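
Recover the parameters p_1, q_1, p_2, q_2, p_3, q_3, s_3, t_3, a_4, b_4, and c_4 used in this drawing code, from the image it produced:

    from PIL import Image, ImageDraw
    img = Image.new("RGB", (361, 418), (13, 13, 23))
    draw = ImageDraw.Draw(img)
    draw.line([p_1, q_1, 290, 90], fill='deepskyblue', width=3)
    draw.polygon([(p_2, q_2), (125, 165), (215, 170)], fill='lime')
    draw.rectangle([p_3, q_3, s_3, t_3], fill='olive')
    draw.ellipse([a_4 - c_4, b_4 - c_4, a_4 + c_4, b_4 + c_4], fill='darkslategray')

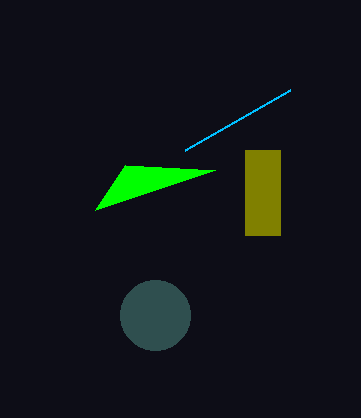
p_1 = 185; q_1 = 150; p_2 = 95; q_2 = 210; p_3 = 245; q_3 = 150; s_3 = 280; t_3 = 235; a_4 = 155; b_4 = 315; c_4 = 35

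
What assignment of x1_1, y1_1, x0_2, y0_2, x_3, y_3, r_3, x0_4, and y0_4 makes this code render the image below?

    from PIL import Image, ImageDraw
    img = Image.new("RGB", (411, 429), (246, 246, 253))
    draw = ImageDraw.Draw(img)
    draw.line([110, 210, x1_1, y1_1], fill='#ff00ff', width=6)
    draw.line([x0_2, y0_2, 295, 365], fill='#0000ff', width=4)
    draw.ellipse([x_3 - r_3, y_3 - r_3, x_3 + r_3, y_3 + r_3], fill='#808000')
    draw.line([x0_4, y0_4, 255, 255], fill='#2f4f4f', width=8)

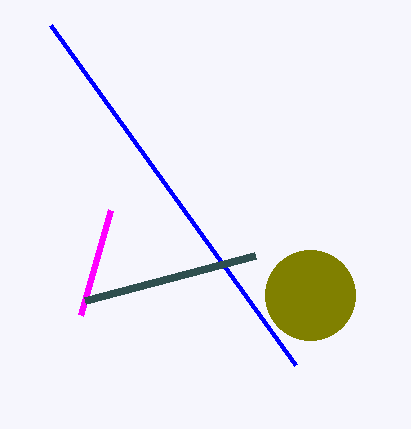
x1_1 = 80; y1_1 = 315; x0_2 = 50; y0_2 = 25; x_3 = 310; y_3 = 295; r_3 = 45; x0_4 = 85; y0_4 = 300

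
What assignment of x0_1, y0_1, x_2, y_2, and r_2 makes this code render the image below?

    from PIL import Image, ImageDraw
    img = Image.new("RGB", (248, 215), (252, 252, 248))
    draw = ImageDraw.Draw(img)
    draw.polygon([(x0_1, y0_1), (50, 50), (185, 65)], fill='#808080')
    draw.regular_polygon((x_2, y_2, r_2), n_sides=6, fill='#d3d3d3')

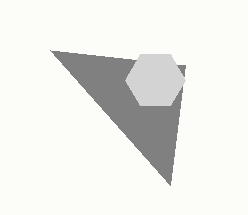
x0_1 = 170; y0_1 = 185; x_2 = 155; y_2 = 80; r_2 = 30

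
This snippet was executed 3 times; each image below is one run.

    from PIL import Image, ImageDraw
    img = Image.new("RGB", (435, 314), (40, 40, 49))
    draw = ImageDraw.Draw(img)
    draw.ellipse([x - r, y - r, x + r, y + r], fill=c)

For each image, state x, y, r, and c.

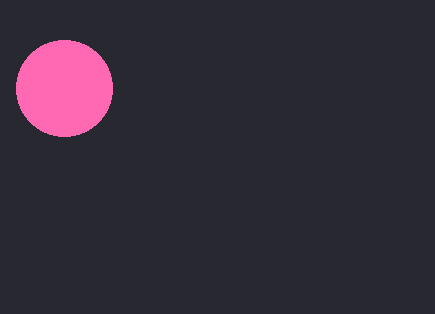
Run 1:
x = 64
y = 88
r = 48
c = 'hotpink'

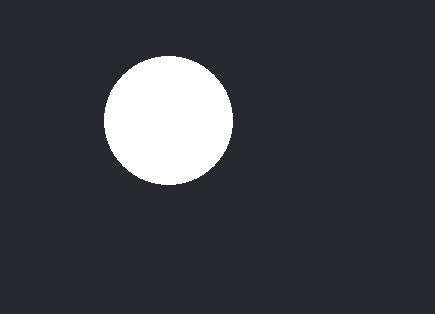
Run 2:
x = 168; y = 120; r = 64; c = 'white'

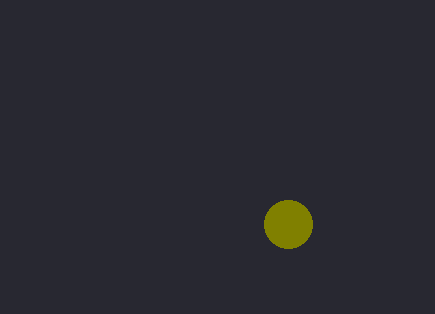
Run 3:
x = 288, y = 224, r = 24, c = 'olive'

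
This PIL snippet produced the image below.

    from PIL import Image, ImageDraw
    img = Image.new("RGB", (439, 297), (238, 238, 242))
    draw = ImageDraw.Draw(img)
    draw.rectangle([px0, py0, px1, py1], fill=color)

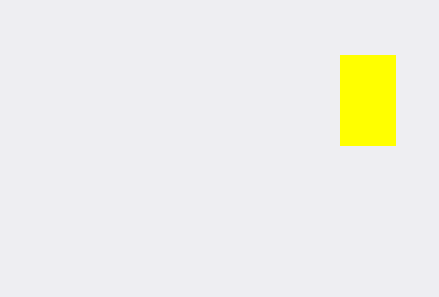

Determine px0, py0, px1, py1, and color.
px0 = 340
py0 = 55
px1 = 395
py1 = 145
color = 'yellow'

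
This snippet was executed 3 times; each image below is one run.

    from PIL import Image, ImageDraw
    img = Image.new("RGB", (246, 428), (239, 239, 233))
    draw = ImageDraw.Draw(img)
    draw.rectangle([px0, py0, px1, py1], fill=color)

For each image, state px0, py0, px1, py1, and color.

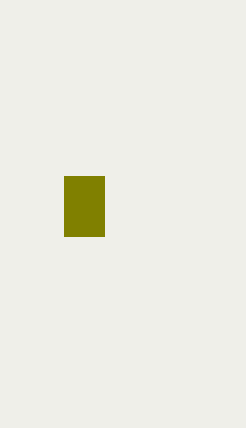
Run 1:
px0 = 64, py0 = 176, px1 = 104, py1 = 236, color = 'olive'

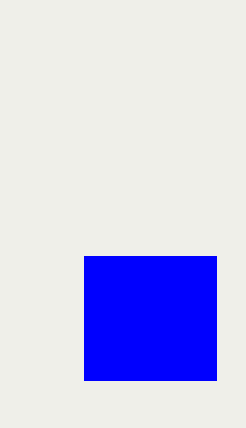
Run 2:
px0 = 84, py0 = 256, px1 = 216, py1 = 380, color = 'blue'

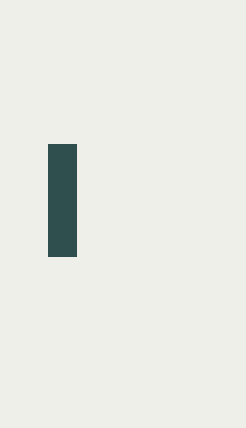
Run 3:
px0 = 48, py0 = 144, px1 = 76, py1 = 256, color = 'darkslategray'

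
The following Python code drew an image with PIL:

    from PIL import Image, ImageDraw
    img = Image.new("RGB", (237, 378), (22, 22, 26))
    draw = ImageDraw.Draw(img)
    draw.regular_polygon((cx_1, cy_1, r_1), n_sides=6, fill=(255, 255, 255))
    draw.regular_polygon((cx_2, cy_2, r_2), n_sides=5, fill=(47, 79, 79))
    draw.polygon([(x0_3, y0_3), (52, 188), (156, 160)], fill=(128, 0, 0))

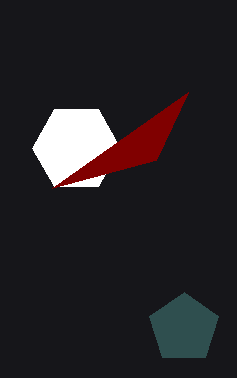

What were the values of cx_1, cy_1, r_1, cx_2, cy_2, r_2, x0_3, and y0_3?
cx_1 = 76, cy_1 = 148, r_1 = 44, cx_2 = 184, cy_2 = 328, r_2 = 36, x0_3 = 188, y0_3 = 92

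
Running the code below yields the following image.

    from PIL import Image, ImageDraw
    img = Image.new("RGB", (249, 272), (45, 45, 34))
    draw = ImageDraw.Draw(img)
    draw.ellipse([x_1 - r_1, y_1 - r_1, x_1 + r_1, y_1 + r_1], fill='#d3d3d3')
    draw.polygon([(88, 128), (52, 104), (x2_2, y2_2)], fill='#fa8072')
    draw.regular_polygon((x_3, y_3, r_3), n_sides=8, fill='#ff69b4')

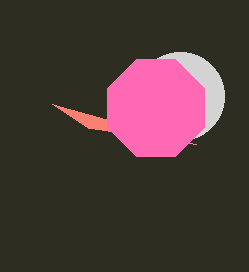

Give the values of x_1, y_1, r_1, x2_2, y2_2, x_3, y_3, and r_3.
x_1 = 180; y_1 = 96; r_1 = 44; x2_2 = 196; y2_2 = 144; x_3 = 156; y_3 = 108; r_3 = 52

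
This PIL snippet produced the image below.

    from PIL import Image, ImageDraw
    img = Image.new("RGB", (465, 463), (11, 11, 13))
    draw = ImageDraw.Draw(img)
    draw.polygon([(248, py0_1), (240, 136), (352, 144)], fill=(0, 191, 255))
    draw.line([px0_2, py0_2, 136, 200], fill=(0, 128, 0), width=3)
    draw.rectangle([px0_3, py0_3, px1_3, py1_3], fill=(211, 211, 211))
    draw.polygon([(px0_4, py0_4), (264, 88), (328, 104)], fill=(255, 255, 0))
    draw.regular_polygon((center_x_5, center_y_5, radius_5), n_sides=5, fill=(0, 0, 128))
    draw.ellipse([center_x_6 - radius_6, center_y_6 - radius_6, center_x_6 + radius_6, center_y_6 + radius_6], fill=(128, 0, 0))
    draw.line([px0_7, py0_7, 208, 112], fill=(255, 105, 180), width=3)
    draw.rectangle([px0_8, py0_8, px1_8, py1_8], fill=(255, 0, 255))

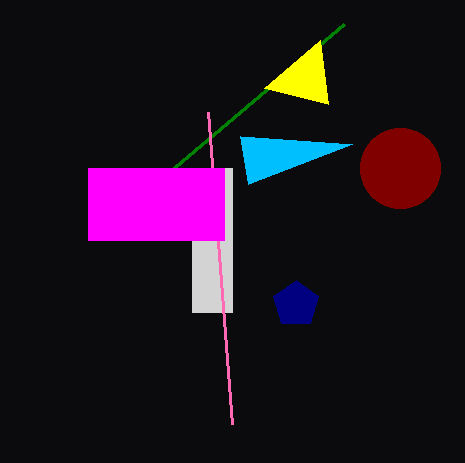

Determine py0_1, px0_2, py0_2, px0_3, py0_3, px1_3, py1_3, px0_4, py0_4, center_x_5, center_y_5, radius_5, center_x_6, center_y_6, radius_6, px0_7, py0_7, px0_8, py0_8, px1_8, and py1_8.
py0_1 = 184; px0_2 = 344; py0_2 = 24; px0_3 = 192; py0_3 = 168; px1_3 = 232; py1_3 = 312; px0_4 = 320; py0_4 = 40; center_x_5 = 296; center_y_5 = 304; radius_5 = 24; center_x_6 = 400; center_y_6 = 168; radius_6 = 40; px0_7 = 232; py0_7 = 424; px0_8 = 88; py0_8 = 168; px1_8 = 224; py1_8 = 240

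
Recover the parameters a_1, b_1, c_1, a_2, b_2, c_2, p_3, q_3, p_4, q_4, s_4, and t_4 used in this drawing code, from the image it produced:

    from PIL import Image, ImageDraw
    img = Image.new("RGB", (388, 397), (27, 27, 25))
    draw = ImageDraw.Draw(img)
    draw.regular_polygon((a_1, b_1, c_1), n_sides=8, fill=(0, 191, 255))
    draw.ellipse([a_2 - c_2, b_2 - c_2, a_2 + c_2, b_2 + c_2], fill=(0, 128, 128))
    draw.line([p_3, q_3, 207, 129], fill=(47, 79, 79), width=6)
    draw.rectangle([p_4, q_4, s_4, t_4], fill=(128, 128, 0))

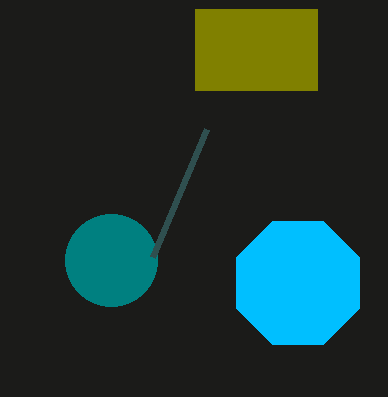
a_1 = 298; b_1 = 283; c_1 = 67; a_2 = 111; b_2 = 260; c_2 = 46; p_3 = 153; q_3 = 257; p_4 = 195; q_4 = 9; s_4 = 317; t_4 = 90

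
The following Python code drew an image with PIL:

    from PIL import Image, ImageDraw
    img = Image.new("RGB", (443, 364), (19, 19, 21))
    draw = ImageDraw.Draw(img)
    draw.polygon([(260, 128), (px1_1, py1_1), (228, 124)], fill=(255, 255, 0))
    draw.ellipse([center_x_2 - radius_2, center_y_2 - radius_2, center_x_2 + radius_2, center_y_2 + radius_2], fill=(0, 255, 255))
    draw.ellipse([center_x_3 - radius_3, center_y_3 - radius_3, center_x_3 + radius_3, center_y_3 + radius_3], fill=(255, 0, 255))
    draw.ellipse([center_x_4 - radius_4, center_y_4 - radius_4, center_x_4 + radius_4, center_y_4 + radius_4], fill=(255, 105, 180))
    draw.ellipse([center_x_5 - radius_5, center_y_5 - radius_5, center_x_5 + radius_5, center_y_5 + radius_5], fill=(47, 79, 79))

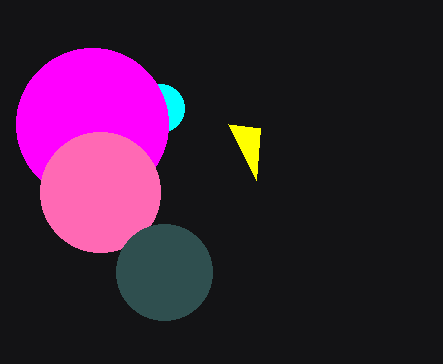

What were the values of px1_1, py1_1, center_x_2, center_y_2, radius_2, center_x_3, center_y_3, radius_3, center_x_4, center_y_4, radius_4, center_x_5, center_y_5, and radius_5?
px1_1 = 256; py1_1 = 180; center_x_2 = 160; center_y_2 = 108; radius_2 = 24; center_x_3 = 92; center_y_3 = 124; radius_3 = 76; center_x_4 = 100; center_y_4 = 192; radius_4 = 60; center_x_5 = 164; center_y_5 = 272; radius_5 = 48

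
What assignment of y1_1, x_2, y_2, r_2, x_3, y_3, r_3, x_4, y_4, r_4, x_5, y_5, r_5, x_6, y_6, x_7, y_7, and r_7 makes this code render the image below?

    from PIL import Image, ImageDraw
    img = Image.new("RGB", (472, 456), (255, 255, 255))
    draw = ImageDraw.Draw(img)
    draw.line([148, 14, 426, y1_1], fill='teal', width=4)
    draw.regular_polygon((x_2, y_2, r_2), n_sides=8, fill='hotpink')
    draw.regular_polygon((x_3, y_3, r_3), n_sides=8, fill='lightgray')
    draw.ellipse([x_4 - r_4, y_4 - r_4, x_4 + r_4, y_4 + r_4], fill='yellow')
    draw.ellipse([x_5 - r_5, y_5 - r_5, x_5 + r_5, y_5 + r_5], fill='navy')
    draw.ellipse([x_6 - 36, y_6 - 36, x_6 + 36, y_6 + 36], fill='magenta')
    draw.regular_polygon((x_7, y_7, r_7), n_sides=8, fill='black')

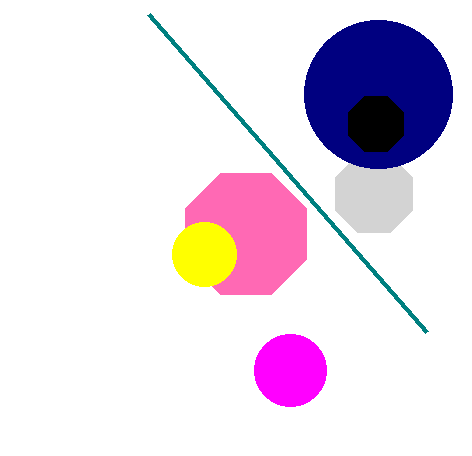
y1_1 = 332, x_2 = 246, y_2 = 234, r_2 = 66, x_3 = 374, y_3 = 194, r_3 = 42, x_4 = 204, y_4 = 254, r_4 = 32, x_5 = 378, y_5 = 94, r_5 = 74, x_6 = 290, y_6 = 370, x_7 = 376, y_7 = 124, r_7 = 30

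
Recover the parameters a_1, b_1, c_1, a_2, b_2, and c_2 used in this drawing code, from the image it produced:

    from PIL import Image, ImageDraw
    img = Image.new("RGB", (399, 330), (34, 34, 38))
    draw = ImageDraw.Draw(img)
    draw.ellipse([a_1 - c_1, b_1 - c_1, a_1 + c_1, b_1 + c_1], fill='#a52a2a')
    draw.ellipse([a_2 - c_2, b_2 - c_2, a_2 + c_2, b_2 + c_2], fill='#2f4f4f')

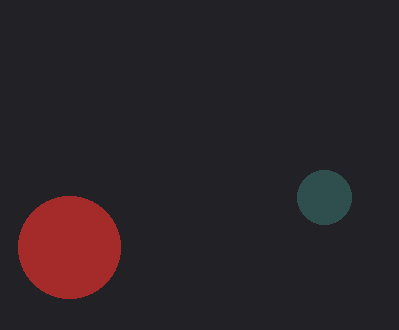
a_1 = 69
b_1 = 247
c_1 = 51
a_2 = 324
b_2 = 197
c_2 = 27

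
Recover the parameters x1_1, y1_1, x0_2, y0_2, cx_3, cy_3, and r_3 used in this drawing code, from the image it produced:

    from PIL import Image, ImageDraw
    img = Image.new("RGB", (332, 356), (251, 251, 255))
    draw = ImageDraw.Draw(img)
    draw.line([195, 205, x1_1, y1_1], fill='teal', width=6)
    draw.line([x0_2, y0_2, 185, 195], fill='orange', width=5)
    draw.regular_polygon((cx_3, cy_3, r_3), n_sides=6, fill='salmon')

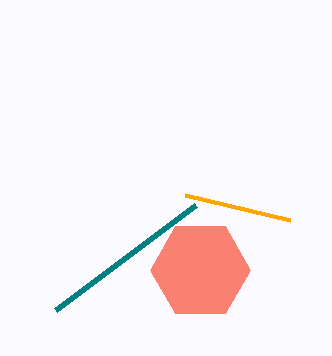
x1_1 = 55, y1_1 = 310, x0_2 = 290, y0_2 = 220, cx_3 = 200, cy_3 = 270, r_3 = 50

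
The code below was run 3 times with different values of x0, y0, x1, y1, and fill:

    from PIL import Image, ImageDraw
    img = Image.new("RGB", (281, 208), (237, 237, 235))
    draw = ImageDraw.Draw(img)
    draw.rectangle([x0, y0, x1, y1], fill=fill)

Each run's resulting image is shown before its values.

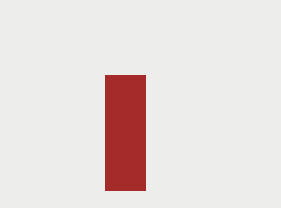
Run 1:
x0 = 105, y0 = 75, x1 = 145, y1 = 190, fill = 'brown'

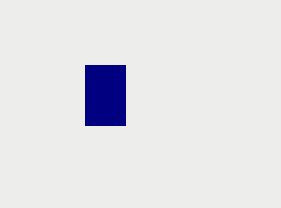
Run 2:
x0 = 85, y0 = 65, x1 = 125, y1 = 125, fill = 'navy'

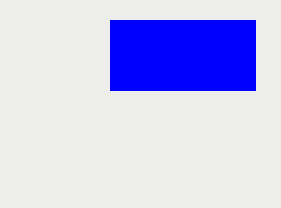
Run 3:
x0 = 110
y0 = 20
x1 = 255
y1 = 90
fill = 'blue'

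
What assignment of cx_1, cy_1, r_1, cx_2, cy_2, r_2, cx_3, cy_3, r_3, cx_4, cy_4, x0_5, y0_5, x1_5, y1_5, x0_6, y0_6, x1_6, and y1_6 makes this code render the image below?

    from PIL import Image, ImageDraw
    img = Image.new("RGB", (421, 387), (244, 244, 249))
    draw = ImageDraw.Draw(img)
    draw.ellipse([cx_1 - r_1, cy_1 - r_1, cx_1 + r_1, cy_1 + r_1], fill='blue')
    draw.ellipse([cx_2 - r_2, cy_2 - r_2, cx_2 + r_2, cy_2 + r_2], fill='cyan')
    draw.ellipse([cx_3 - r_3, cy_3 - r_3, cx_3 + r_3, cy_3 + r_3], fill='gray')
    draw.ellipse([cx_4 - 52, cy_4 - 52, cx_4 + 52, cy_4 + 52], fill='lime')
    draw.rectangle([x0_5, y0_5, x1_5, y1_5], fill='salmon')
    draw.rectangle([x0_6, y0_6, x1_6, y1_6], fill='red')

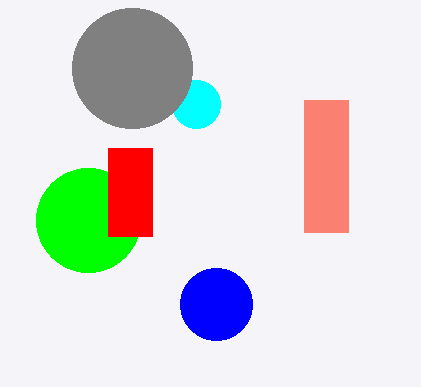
cx_1 = 216
cy_1 = 304
r_1 = 36
cx_2 = 196
cy_2 = 104
r_2 = 24
cx_3 = 132
cy_3 = 68
r_3 = 60
cx_4 = 88
cy_4 = 220
x0_5 = 304
y0_5 = 100
x1_5 = 348
y1_5 = 232
x0_6 = 108
y0_6 = 148
x1_6 = 152
y1_6 = 236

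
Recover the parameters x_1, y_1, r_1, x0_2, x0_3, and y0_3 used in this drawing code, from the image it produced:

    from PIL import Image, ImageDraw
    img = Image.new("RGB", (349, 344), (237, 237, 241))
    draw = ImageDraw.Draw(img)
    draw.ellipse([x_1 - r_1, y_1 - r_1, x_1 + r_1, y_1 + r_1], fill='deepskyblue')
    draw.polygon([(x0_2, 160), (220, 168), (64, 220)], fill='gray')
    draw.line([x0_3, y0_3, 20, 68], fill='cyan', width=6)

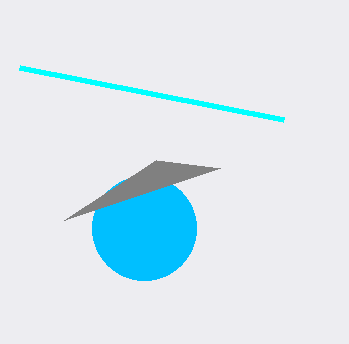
x_1 = 144; y_1 = 228; r_1 = 52; x0_2 = 156; x0_3 = 284; y0_3 = 120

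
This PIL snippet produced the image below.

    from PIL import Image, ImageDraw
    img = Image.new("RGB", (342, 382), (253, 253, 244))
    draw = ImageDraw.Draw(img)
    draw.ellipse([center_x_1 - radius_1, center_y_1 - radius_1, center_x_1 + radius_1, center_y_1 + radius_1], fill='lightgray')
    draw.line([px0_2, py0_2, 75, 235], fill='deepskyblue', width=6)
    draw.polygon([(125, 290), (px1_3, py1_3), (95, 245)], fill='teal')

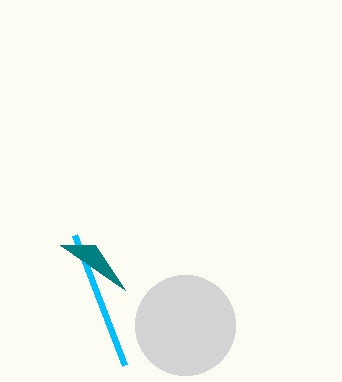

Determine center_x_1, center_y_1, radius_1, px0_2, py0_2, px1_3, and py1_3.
center_x_1 = 185; center_y_1 = 325; radius_1 = 50; px0_2 = 125; py0_2 = 365; px1_3 = 60; py1_3 = 245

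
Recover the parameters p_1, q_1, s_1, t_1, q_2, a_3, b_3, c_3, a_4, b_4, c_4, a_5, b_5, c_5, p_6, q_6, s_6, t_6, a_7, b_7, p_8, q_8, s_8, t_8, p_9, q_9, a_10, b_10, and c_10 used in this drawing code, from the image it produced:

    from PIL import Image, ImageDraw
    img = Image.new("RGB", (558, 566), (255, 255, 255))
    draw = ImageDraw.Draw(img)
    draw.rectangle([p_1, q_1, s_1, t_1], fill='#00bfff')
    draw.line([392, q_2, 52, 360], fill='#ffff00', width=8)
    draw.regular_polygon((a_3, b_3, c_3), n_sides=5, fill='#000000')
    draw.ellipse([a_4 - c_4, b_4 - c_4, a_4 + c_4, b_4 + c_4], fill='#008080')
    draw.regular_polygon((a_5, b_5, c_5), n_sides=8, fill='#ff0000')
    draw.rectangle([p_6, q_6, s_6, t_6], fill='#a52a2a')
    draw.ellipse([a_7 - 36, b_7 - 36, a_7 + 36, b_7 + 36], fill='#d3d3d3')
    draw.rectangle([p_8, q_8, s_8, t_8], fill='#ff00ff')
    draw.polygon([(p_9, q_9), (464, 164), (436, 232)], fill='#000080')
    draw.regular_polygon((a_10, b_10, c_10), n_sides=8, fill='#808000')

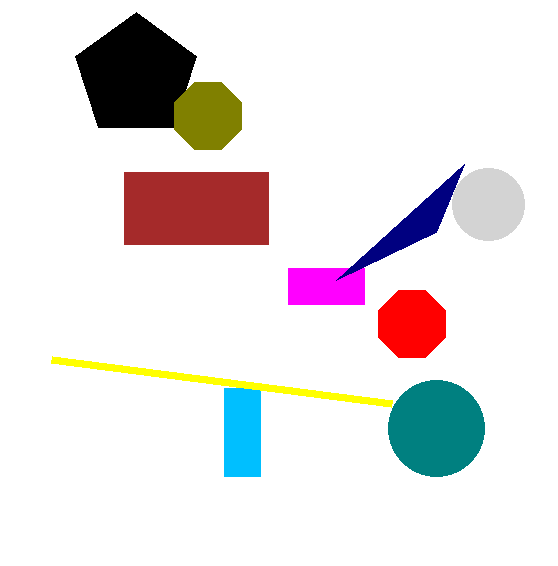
p_1 = 224; q_1 = 388; s_1 = 260; t_1 = 476; q_2 = 404; a_3 = 136; b_3 = 76; c_3 = 64; a_4 = 436; b_4 = 428; c_4 = 48; a_5 = 412; b_5 = 324; c_5 = 36; p_6 = 124; q_6 = 172; s_6 = 268; t_6 = 244; a_7 = 488; b_7 = 204; p_8 = 288; q_8 = 268; s_8 = 364; t_8 = 304; p_9 = 336; q_9 = 280; a_10 = 208; b_10 = 116; c_10 = 36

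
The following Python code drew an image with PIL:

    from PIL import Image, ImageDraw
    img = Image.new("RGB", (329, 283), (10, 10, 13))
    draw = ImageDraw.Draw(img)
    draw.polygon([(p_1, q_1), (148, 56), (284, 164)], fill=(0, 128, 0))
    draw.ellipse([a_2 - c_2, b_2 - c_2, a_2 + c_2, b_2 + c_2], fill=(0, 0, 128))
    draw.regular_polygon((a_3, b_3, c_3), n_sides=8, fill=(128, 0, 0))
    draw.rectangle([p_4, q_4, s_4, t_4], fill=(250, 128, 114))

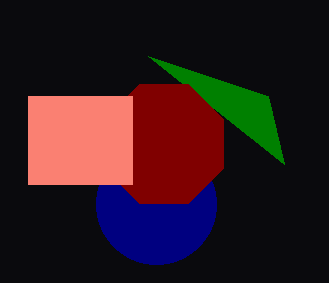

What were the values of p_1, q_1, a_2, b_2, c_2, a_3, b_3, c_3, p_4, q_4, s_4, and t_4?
p_1 = 268
q_1 = 96
a_2 = 156
b_2 = 204
c_2 = 60
a_3 = 164
b_3 = 144
c_3 = 64
p_4 = 28
q_4 = 96
s_4 = 132
t_4 = 184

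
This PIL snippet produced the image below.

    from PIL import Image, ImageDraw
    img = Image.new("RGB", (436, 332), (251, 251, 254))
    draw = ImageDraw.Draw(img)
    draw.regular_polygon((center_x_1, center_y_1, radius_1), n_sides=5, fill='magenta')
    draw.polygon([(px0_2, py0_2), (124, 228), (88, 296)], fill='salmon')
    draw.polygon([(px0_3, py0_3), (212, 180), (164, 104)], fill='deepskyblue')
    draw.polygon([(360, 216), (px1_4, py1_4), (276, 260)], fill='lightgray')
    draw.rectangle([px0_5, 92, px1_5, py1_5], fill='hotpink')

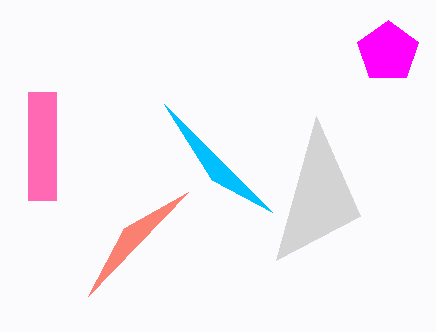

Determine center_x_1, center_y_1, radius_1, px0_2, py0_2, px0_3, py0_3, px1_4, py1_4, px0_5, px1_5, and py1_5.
center_x_1 = 388, center_y_1 = 52, radius_1 = 32, px0_2 = 188, py0_2 = 192, px0_3 = 272, py0_3 = 212, px1_4 = 316, py1_4 = 116, px0_5 = 28, px1_5 = 56, py1_5 = 200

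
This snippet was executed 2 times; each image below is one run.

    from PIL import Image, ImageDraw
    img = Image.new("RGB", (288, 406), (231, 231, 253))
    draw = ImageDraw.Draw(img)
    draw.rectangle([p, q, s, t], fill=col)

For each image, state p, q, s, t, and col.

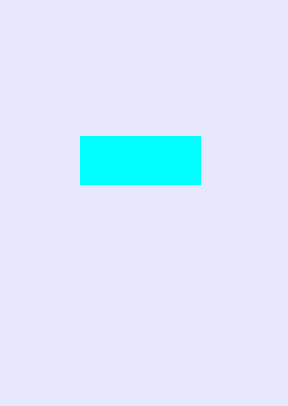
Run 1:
p = 80, q = 136, s = 200, t = 184, col = 'cyan'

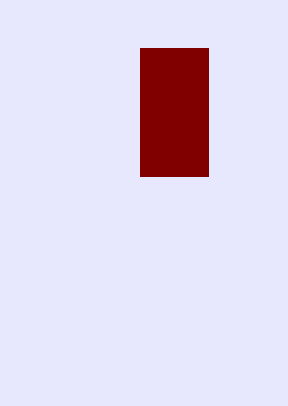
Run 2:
p = 140, q = 48, s = 208, t = 176, col = 'maroon'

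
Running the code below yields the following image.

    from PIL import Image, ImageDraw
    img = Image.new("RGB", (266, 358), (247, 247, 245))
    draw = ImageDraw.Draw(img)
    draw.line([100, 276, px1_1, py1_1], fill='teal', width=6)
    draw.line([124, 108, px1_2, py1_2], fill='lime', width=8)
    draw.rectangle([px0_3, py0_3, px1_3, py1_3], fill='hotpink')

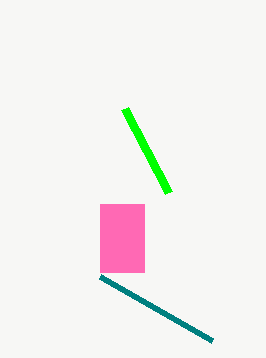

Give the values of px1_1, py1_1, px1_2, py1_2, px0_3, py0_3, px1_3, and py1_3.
px1_1 = 212, py1_1 = 340, px1_2 = 168, py1_2 = 192, px0_3 = 100, py0_3 = 204, px1_3 = 144, py1_3 = 272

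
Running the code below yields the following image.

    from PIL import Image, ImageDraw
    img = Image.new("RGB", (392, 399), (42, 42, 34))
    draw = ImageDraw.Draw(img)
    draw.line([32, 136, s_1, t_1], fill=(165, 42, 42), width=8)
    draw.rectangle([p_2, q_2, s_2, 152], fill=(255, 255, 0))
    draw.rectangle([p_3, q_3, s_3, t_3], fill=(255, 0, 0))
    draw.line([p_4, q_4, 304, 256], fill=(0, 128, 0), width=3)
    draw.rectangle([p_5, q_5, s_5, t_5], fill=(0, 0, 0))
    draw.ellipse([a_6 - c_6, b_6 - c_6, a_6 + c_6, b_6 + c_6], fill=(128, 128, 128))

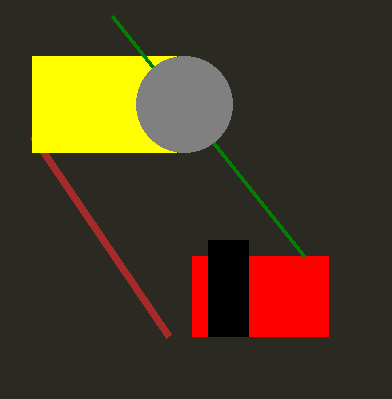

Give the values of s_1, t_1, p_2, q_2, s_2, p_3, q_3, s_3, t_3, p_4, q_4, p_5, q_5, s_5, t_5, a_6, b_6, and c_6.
s_1 = 168
t_1 = 336
p_2 = 32
q_2 = 56
s_2 = 176
p_3 = 192
q_3 = 256
s_3 = 328
t_3 = 336
p_4 = 112
q_4 = 16
p_5 = 208
q_5 = 240
s_5 = 248
t_5 = 336
a_6 = 184
b_6 = 104
c_6 = 48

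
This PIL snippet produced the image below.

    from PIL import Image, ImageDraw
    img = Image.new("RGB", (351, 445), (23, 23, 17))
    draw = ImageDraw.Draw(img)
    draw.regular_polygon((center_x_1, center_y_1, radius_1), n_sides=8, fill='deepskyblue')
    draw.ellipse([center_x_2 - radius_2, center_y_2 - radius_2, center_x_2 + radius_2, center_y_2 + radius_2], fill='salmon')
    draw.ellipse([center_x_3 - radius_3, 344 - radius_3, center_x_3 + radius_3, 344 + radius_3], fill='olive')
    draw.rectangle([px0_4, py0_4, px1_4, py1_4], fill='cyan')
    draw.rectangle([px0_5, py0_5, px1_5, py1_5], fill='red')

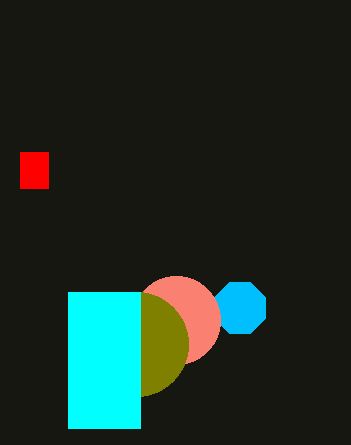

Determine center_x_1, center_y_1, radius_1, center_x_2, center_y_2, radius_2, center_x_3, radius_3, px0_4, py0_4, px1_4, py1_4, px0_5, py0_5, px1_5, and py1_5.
center_x_1 = 240, center_y_1 = 308, radius_1 = 28, center_x_2 = 176, center_y_2 = 320, radius_2 = 44, center_x_3 = 136, radius_3 = 52, px0_4 = 68, py0_4 = 292, px1_4 = 140, py1_4 = 428, px0_5 = 20, py0_5 = 152, px1_5 = 48, py1_5 = 188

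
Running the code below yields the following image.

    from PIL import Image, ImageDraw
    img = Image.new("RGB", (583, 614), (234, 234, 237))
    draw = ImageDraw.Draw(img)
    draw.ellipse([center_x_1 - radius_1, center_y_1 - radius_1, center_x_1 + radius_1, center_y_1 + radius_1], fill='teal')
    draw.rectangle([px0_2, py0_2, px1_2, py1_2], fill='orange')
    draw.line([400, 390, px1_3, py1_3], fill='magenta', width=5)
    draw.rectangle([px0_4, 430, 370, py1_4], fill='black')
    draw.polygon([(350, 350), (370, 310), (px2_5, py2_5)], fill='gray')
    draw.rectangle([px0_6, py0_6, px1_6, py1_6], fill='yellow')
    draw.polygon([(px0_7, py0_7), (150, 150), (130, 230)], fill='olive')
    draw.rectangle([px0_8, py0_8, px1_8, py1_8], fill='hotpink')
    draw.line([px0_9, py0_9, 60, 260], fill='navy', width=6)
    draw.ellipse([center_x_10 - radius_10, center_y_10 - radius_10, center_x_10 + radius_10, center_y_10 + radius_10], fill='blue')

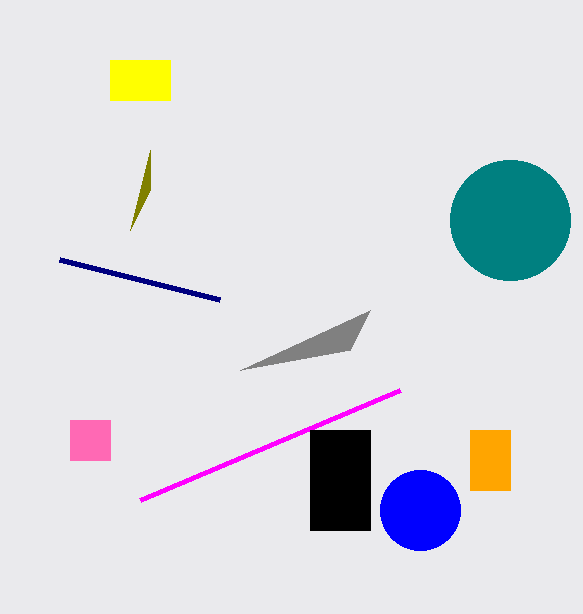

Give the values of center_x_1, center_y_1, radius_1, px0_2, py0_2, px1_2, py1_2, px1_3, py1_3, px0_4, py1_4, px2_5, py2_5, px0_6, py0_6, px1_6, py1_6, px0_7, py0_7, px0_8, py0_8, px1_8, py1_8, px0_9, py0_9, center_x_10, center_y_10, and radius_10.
center_x_1 = 510
center_y_1 = 220
radius_1 = 60
px0_2 = 470
py0_2 = 430
px1_2 = 510
py1_2 = 490
px1_3 = 140
py1_3 = 500
px0_4 = 310
py1_4 = 530
px2_5 = 240
py2_5 = 370
px0_6 = 110
py0_6 = 60
px1_6 = 170
py1_6 = 100
px0_7 = 150
py0_7 = 190
px0_8 = 70
py0_8 = 420
px1_8 = 110
py1_8 = 460
px0_9 = 220
py0_9 = 300
center_x_10 = 420
center_y_10 = 510
radius_10 = 40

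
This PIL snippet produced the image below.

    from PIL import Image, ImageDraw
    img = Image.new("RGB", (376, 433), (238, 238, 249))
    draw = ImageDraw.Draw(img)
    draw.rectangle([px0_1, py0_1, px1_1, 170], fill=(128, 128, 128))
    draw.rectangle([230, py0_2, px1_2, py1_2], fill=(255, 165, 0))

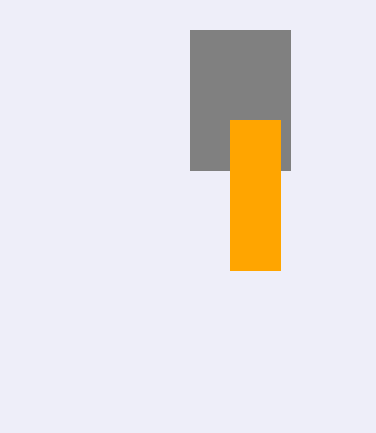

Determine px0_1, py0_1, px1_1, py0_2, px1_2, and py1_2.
px0_1 = 190, py0_1 = 30, px1_1 = 290, py0_2 = 120, px1_2 = 280, py1_2 = 270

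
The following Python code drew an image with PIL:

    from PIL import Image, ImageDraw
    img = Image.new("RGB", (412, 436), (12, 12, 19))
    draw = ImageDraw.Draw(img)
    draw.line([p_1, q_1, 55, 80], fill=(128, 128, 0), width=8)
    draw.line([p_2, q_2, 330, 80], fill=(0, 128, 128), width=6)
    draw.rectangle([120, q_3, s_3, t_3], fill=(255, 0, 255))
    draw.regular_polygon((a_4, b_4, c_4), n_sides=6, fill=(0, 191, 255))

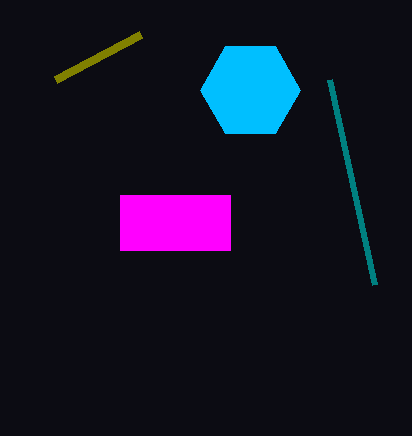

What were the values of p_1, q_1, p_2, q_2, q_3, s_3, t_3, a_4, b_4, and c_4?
p_1 = 140; q_1 = 35; p_2 = 375; q_2 = 285; q_3 = 195; s_3 = 230; t_3 = 250; a_4 = 250; b_4 = 90; c_4 = 50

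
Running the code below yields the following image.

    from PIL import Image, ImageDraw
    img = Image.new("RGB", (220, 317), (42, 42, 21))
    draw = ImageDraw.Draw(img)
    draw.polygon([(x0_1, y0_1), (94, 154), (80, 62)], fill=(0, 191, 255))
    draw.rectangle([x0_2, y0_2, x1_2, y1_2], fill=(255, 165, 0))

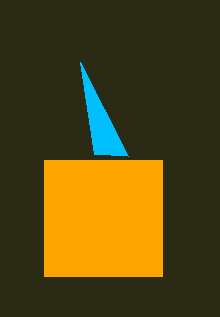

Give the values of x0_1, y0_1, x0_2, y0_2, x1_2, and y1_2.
x0_1 = 128, y0_1 = 156, x0_2 = 44, y0_2 = 160, x1_2 = 162, y1_2 = 276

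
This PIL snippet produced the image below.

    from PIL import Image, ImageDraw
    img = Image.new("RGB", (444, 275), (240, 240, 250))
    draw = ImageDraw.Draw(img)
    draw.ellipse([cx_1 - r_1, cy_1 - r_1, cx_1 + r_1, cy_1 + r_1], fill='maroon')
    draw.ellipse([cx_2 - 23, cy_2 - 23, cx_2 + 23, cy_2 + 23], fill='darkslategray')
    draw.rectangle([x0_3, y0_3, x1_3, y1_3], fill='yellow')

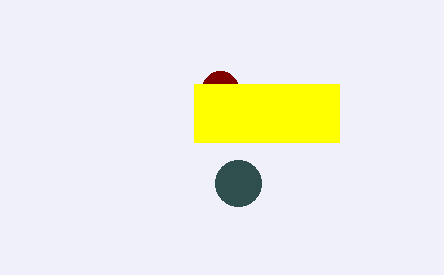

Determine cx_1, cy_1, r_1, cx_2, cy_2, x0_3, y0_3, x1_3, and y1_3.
cx_1 = 220, cy_1 = 89, r_1 = 18, cx_2 = 238, cy_2 = 183, x0_3 = 194, y0_3 = 84, x1_3 = 339, y1_3 = 142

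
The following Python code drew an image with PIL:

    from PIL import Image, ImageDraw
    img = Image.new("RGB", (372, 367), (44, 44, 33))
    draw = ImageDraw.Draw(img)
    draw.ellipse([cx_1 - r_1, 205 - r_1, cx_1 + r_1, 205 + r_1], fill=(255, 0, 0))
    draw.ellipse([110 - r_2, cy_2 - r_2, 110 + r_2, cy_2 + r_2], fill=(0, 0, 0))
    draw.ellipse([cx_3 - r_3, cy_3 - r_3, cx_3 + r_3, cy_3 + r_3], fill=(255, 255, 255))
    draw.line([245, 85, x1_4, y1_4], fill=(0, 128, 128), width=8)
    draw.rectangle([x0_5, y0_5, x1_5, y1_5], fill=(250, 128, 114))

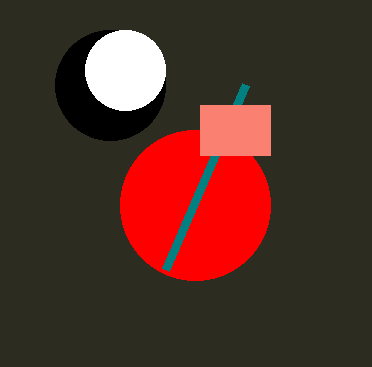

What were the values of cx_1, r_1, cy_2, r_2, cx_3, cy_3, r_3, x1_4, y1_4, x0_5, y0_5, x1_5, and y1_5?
cx_1 = 195; r_1 = 75; cy_2 = 85; r_2 = 55; cx_3 = 125; cy_3 = 70; r_3 = 40; x1_4 = 165; y1_4 = 270; x0_5 = 200; y0_5 = 105; x1_5 = 270; y1_5 = 155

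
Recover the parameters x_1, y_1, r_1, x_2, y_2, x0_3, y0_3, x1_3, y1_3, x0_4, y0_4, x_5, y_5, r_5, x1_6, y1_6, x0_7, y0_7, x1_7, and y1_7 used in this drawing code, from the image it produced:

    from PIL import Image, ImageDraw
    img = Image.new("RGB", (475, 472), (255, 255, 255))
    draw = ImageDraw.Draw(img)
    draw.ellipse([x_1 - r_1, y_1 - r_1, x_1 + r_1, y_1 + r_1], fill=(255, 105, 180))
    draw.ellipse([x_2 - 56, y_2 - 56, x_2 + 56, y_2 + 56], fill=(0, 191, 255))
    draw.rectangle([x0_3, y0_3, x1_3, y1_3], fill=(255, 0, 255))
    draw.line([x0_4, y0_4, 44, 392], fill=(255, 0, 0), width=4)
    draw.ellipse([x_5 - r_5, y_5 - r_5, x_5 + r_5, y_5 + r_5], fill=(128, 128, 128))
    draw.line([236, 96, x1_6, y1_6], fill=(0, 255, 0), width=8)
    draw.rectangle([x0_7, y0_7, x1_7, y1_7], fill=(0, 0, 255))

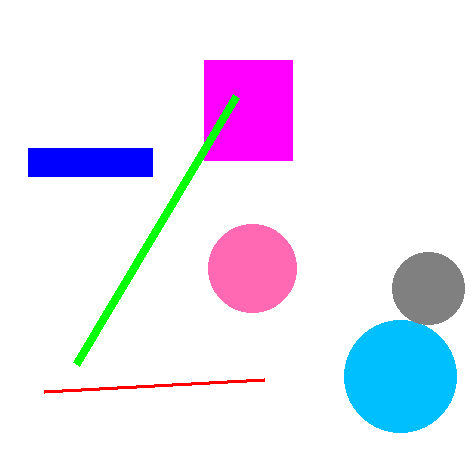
x_1 = 252
y_1 = 268
r_1 = 44
x_2 = 400
y_2 = 376
x0_3 = 204
y0_3 = 60
x1_3 = 292
y1_3 = 160
x0_4 = 264
y0_4 = 380
x_5 = 428
y_5 = 288
r_5 = 36
x1_6 = 76
y1_6 = 364
x0_7 = 28
y0_7 = 148
x1_7 = 152
y1_7 = 176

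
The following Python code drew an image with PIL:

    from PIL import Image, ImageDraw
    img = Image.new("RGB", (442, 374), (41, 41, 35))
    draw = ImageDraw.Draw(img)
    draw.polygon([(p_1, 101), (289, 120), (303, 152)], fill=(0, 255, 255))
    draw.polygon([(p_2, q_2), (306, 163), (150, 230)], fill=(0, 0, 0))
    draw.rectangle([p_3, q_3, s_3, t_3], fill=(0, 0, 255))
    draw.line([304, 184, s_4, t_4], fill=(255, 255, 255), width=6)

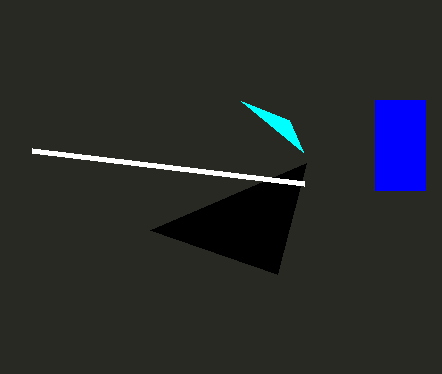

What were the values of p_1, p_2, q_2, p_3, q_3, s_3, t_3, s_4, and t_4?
p_1 = 241, p_2 = 277, q_2 = 274, p_3 = 375, q_3 = 100, s_3 = 425, t_3 = 190, s_4 = 32, t_4 = 151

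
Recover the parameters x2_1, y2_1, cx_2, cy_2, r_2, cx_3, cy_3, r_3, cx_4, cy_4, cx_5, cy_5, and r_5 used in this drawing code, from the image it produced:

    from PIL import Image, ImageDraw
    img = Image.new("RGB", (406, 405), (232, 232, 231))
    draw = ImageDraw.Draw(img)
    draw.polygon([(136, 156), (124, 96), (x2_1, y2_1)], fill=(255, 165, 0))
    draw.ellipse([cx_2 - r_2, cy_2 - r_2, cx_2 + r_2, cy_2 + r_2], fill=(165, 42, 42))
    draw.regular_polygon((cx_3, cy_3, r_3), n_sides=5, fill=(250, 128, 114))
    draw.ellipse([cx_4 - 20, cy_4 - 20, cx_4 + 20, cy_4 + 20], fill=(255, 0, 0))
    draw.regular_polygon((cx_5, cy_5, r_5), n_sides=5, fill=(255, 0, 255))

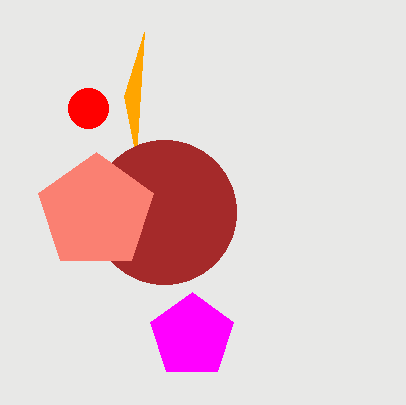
x2_1 = 144, y2_1 = 32, cx_2 = 164, cy_2 = 212, r_2 = 72, cx_3 = 96, cy_3 = 212, r_3 = 60, cx_4 = 88, cy_4 = 108, cx_5 = 192, cy_5 = 336, r_5 = 44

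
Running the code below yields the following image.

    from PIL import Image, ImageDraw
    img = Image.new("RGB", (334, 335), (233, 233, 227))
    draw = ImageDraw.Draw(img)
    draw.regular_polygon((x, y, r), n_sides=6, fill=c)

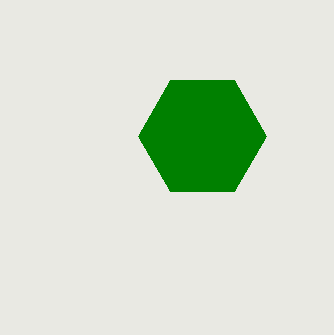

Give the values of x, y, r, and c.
x = 202, y = 136, r = 64, c = 'green'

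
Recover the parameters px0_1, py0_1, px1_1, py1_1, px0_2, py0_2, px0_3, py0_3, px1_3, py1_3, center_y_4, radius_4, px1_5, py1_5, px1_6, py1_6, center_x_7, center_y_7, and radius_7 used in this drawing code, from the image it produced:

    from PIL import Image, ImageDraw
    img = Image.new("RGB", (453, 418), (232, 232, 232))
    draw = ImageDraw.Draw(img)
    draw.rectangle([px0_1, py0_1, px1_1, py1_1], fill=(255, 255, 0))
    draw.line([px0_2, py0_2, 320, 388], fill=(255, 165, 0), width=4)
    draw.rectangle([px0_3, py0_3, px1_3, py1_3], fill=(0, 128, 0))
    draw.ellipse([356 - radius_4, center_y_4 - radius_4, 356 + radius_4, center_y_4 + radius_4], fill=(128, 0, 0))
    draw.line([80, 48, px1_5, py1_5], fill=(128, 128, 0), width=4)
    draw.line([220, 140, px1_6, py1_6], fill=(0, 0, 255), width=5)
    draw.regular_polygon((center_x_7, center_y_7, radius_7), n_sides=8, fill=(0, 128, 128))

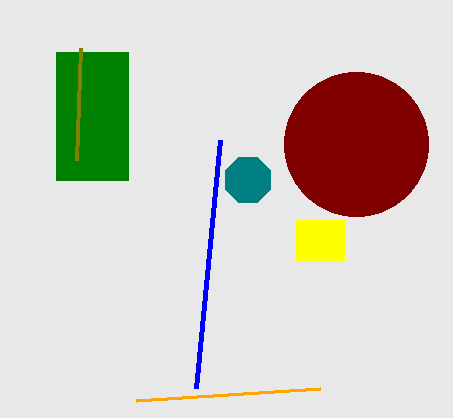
px0_1 = 296; py0_1 = 220; px1_1 = 344; py1_1 = 260; px0_2 = 136; py0_2 = 400; px0_3 = 56; py0_3 = 52; px1_3 = 128; py1_3 = 180; center_y_4 = 144; radius_4 = 72; px1_5 = 76; py1_5 = 160; px1_6 = 196; py1_6 = 388; center_x_7 = 248; center_y_7 = 180; radius_7 = 24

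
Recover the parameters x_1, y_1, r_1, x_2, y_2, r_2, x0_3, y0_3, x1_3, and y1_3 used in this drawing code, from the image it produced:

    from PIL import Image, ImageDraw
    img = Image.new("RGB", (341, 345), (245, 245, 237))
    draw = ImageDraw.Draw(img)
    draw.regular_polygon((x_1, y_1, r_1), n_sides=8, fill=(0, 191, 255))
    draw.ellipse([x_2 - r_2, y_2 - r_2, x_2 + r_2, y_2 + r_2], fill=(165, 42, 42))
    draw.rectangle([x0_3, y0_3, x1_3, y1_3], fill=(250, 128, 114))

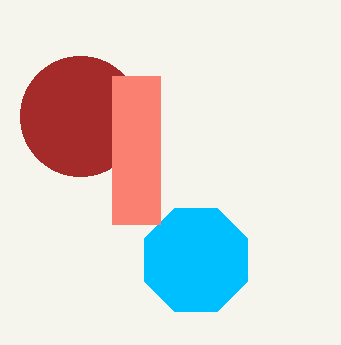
x_1 = 196, y_1 = 260, r_1 = 56, x_2 = 80, y_2 = 116, r_2 = 60, x0_3 = 112, y0_3 = 76, x1_3 = 160, y1_3 = 224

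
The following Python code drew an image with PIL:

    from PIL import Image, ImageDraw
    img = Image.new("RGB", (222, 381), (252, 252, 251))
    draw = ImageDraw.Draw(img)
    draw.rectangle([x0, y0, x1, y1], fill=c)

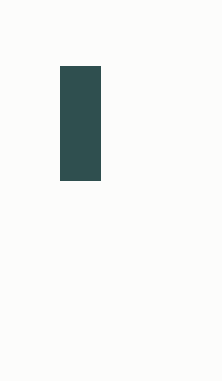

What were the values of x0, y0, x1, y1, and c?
x0 = 60, y0 = 66, x1 = 100, y1 = 180, c = 'darkslategray'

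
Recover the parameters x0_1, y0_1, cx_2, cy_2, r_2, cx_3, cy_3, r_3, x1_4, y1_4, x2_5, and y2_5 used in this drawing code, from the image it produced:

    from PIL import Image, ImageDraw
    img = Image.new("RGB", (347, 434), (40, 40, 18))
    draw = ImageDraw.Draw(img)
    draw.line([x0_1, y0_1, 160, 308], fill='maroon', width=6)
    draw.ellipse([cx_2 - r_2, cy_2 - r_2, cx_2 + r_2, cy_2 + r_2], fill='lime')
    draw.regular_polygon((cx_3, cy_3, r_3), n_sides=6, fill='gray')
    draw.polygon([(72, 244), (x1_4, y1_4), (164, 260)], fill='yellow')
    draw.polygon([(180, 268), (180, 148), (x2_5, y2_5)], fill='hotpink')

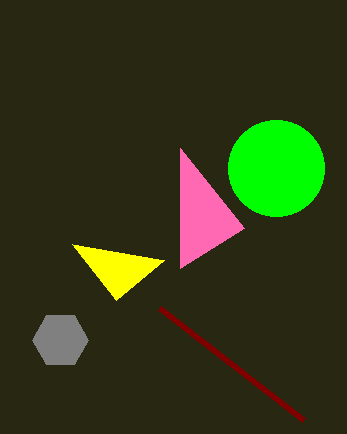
x0_1 = 304
y0_1 = 420
cx_2 = 276
cy_2 = 168
r_2 = 48
cx_3 = 60
cy_3 = 340
r_3 = 28
x1_4 = 116
y1_4 = 300
x2_5 = 244
y2_5 = 228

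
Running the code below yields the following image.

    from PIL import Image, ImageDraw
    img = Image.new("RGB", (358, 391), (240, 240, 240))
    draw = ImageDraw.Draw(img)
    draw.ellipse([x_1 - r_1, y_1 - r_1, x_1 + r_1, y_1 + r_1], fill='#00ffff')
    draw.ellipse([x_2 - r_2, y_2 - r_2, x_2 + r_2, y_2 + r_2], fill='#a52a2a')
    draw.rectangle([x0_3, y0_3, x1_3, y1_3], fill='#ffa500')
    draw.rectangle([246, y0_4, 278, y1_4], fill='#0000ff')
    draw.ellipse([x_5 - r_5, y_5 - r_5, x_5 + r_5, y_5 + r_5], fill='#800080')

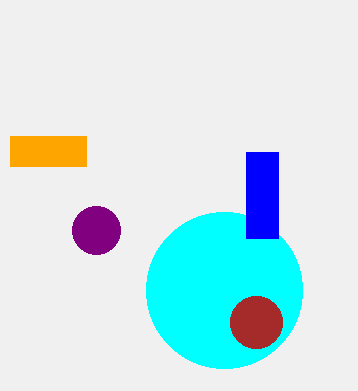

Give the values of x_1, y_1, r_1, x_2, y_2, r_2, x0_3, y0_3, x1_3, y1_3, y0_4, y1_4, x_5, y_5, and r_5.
x_1 = 224, y_1 = 290, r_1 = 78, x_2 = 256, y_2 = 322, r_2 = 26, x0_3 = 10, y0_3 = 136, x1_3 = 86, y1_3 = 166, y0_4 = 152, y1_4 = 238, x_5 = 96, y_5 = 230, r_5 = 24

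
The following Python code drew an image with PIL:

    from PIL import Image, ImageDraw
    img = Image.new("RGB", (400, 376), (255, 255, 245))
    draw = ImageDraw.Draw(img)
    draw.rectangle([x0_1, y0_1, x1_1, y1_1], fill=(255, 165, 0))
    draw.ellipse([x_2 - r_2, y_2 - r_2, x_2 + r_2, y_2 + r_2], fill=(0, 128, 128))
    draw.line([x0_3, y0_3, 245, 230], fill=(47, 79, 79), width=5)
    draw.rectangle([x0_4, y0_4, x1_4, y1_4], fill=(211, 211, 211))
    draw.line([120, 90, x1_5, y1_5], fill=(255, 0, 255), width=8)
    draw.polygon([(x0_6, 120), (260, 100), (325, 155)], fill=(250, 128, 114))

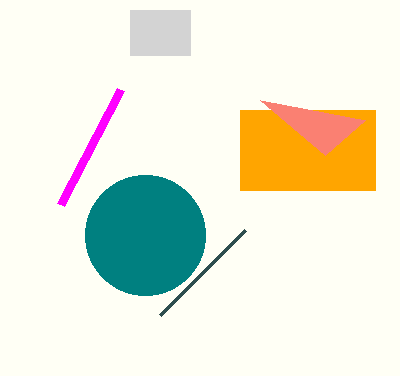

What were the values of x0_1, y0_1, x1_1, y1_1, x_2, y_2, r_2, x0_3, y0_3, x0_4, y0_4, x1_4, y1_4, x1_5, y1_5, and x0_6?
x0_1 = 240; y0_1 = 110; x1_1 = 375; y1_1 = 190; x_2 = 145; y_2 = 235; r_2 = 60; x0_3 = 160; y0_3 = 315; x0_4 = 130; y0_4 = 10; x1_4 = 190; y1_4 = 55; x1_5 = 60; y1_5 = 205; x0_6 = 365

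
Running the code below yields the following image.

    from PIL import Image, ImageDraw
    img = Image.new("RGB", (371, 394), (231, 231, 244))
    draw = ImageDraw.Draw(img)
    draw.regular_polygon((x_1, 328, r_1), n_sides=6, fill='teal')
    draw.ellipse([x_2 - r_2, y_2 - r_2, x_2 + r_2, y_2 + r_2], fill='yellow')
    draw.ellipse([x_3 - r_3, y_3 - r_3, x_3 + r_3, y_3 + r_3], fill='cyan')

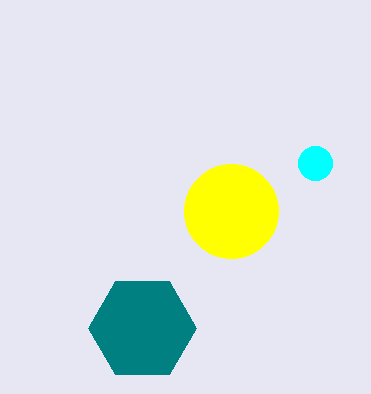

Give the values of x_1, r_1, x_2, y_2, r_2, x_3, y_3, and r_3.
x_1 = 142
r_1 = 54
x_2 = 231
y_2 = 211
r_2 = 47
x_3 = 315
y_3 = 163
r_3 = 17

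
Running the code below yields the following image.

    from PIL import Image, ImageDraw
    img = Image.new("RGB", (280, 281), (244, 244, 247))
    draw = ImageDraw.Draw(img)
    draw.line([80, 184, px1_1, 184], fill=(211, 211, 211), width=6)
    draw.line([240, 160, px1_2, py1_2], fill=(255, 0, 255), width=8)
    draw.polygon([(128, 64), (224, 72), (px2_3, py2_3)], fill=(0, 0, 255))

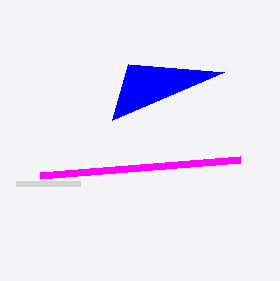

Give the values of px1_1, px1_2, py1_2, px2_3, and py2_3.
px1_1 = 16; px1_2 = 40; py1_2 = 176; px2_3 = 112; py2_3 = 120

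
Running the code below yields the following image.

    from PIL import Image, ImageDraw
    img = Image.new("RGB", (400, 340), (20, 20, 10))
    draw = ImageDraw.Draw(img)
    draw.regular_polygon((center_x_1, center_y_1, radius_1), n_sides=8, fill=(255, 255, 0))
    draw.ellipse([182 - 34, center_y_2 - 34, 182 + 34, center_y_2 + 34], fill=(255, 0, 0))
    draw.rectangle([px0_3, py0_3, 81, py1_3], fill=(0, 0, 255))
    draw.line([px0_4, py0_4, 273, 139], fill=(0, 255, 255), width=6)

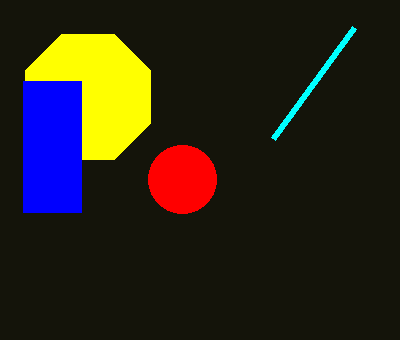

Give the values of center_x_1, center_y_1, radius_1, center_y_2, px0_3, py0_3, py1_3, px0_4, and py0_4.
center_x_1 = 88
center_y_1 = 97
radius_1 = 68
center_y_2 = 179
px0_3 = 23
py0_3 = 81
py1_3 = 212
px0_4 = 354
py0_4 = 28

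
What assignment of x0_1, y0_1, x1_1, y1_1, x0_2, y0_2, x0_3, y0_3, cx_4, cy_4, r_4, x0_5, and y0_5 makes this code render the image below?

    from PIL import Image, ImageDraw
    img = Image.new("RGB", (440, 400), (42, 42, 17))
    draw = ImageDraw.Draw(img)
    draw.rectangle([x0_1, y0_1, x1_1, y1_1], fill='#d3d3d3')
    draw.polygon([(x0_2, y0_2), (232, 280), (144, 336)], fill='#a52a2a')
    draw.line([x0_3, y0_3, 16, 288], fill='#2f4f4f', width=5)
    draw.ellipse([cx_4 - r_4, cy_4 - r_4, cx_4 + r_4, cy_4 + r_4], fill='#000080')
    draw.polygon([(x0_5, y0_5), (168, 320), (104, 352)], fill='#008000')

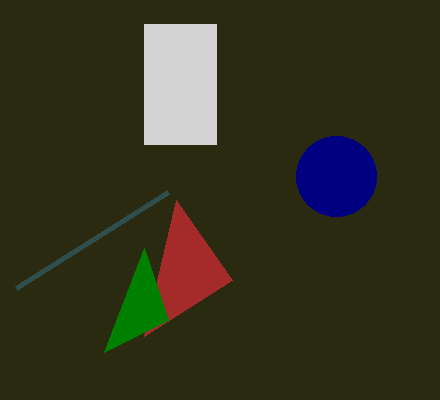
x0_1 = 144
y0_1 = 24
x1_1 = 216
y1_1 = 144
x0_2 = 176
y0_2 = 200
x0_3 = 168
y0_3 = 192
cx_4 = 336
cy_4 = 176
r_4 = 40
x0_5 = 144
y0_5 = 248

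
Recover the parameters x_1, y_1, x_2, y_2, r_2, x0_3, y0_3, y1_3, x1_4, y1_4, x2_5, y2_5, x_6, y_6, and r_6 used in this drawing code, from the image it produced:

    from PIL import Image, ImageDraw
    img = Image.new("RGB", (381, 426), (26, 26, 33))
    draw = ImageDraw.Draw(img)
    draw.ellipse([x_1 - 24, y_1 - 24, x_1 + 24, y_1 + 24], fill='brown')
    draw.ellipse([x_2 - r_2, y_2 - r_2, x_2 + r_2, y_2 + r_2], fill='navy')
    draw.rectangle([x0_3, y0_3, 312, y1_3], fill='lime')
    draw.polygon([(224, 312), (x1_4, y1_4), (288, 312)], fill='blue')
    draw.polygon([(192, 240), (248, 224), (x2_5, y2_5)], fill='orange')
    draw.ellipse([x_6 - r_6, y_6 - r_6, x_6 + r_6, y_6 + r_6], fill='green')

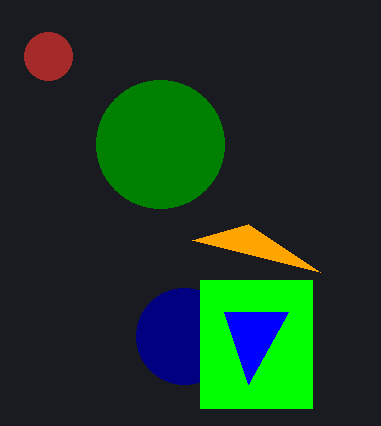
x_1 = 48
y_1 = 56
x_2 = 184
y_2 = 336
r_2 = 48
x0_3 = 200
y0_3 = 280
y1_3 = 408
x1_4 = 248
y1_4 = 384
x2_5 = 320
y2_5 = 272
x_6 = 160
y_6 = 144
r_6 = 64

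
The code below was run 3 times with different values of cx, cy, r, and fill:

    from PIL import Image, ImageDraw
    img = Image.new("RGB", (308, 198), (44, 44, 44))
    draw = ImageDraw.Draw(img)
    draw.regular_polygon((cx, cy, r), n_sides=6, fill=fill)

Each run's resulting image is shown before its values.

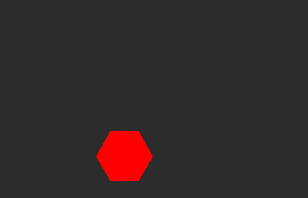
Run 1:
cx = 124, cy = 156, r = 28, fill = 'red'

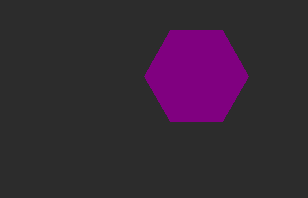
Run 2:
cx = 196; cy = 76; r = 52; fill = 'purple'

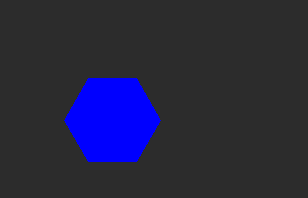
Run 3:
cx = 112, cy = 120, r = 48, fill = 'blue'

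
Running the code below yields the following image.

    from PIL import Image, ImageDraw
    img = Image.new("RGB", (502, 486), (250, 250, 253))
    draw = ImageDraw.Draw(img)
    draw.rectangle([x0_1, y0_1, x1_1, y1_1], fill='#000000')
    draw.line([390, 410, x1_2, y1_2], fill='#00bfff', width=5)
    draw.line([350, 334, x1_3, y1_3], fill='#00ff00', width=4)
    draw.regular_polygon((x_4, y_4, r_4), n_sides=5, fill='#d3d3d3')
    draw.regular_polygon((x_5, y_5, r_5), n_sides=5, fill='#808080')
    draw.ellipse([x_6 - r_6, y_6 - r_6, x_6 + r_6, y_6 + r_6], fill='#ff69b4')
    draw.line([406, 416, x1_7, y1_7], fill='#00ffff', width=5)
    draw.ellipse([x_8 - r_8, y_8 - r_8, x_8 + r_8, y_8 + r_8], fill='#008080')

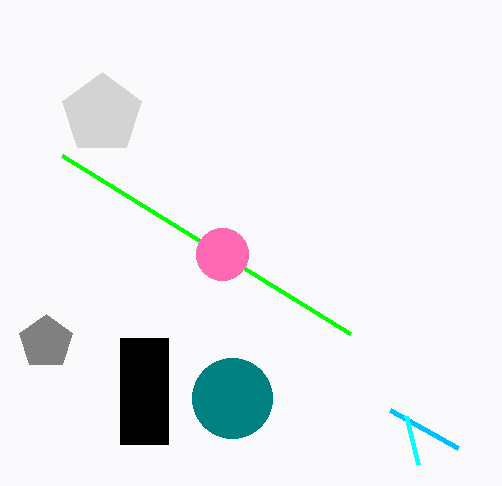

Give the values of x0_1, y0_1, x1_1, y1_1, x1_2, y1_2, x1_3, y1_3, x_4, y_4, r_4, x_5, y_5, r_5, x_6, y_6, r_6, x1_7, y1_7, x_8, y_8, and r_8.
x0_1 = 120
y0_1 = 338
x1_1 = 168
y1_1 = 444
x1_2 = 458
y1_2 = 448
x1_3 = 62
y1_3 = 156
x_4 = 102
y_4 = 114
r_4 = 42
x_5 = 46
y_5 = 342
r_5 = 28
x_6 = 222
y_6 = 254
r_6 = 26
x1_7 = 418
y1_7 = 464
x_8 = 232
y_8 = 398
r_8 = 40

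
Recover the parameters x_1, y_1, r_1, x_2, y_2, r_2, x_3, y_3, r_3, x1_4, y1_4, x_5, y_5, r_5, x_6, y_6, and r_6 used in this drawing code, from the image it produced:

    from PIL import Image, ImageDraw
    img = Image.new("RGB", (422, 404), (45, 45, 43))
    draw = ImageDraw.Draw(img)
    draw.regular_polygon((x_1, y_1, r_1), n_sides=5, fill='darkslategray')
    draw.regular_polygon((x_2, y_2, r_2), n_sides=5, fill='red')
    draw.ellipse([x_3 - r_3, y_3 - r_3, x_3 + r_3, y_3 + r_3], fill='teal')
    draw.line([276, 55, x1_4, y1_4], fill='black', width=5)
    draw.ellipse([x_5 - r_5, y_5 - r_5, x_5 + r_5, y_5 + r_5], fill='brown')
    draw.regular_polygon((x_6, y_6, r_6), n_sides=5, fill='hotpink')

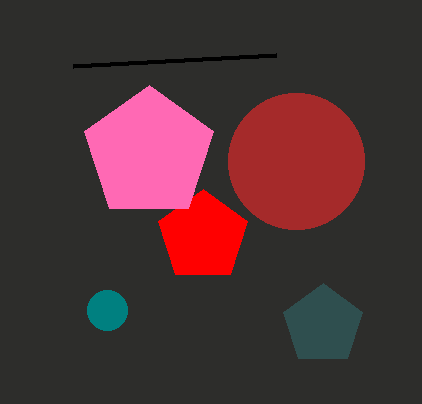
x_1 = 323, y_1 = 325, r_1 = 42, x_2 = 203, y_2 = 236, r_2 = 47, x_3 = 107, y_3 = 310, r_3 = 20, x1_4 = 73, y1_4 = 66, x_5 = 296, y_5 = 161, r_5 = 68, x_6 = 149, y_6 = 153, r_6 = 68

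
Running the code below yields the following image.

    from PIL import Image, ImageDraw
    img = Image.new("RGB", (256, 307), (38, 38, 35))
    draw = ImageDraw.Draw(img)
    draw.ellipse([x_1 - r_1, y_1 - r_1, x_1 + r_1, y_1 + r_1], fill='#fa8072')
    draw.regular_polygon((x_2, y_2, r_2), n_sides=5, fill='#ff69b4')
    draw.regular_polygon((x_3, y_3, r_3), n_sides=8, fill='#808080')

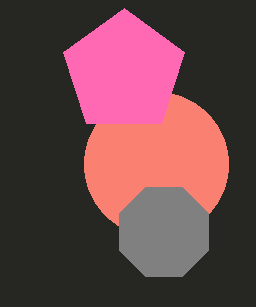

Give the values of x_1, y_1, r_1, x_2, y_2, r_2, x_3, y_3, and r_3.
x_1 = 156, y_1 = 164, r_1 = 72, x_2 = 124, y_2 = 72, r_2 = 64, x_3 = 164, y_3 = 232, r_3 = 48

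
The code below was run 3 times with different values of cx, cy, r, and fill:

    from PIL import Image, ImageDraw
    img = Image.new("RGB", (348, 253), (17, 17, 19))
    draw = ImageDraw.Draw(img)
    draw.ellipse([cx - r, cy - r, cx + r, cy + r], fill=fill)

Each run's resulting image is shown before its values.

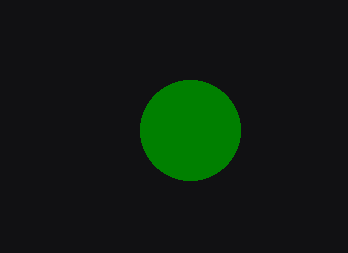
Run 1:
cx = 190; cy = 130; r = 50; fill = 'green'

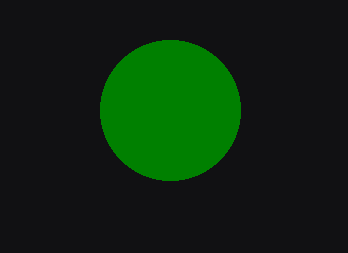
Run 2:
cx = 170, cy = 110, r = 70, fill = 'green'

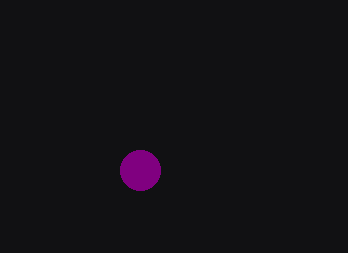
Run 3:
cx = 140
cy = 170
r = 20
fill = 'purple'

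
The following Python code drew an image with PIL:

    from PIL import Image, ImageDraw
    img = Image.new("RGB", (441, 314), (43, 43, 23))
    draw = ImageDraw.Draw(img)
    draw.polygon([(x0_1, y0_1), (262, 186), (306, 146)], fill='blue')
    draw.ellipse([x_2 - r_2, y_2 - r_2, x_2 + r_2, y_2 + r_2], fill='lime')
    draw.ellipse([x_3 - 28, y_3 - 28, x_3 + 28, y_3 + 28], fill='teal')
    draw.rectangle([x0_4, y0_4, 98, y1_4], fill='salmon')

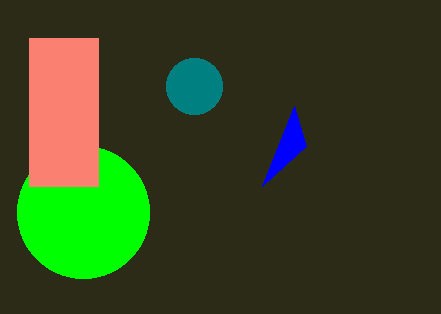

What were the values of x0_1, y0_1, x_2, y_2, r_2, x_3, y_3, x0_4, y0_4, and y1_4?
x0_1 = 294
y0_1 = 106
x_2 = 83
y_2 = 212
r_2 = 66
x_3 = 194
y_3 = 86
x0_4 = 29
y0_4 = 38
y1_4 = 186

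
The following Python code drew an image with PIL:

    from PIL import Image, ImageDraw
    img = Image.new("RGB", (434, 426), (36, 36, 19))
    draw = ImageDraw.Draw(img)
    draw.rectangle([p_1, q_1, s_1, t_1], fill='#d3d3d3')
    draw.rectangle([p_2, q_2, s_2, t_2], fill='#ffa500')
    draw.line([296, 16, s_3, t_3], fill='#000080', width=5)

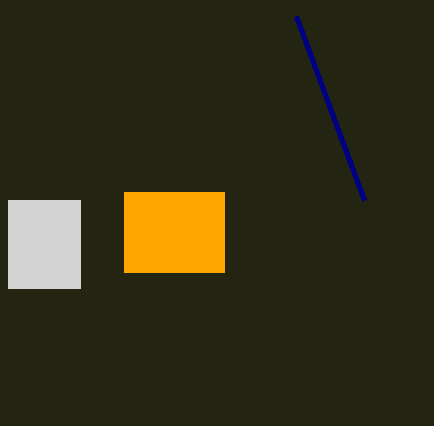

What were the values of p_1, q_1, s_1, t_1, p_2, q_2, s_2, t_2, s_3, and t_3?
p_1 = 8, q_1 = 200, s_1 = 80, t_1 = 288, p_2 = 124, q_2 = 192, s_2 = 224, t_2 = 272, s_3 = 364, t_3 = 200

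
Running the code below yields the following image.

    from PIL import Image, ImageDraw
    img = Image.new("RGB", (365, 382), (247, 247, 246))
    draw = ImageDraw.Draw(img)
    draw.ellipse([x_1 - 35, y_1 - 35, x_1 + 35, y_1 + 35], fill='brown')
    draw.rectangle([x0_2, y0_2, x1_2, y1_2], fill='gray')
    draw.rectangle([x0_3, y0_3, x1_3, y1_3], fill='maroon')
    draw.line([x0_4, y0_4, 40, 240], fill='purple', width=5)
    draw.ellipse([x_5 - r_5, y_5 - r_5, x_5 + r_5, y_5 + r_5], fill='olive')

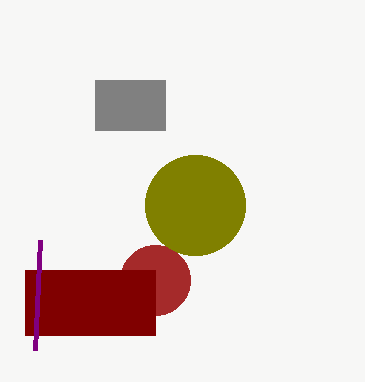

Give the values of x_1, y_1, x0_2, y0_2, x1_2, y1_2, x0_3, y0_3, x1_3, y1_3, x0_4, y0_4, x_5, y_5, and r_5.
x_1 = 155
y_1 = 280
x0_2 = 95
y0_2 = 80
x1_2 = 165
y1_2 = 130
x0_3 = 25
y0_3 = 270
x1_3 = 155
y1_3 = 335
x0_4 = 35
y0_4 = 350
x_5 = 195
y_5 = 205
r_5 = 50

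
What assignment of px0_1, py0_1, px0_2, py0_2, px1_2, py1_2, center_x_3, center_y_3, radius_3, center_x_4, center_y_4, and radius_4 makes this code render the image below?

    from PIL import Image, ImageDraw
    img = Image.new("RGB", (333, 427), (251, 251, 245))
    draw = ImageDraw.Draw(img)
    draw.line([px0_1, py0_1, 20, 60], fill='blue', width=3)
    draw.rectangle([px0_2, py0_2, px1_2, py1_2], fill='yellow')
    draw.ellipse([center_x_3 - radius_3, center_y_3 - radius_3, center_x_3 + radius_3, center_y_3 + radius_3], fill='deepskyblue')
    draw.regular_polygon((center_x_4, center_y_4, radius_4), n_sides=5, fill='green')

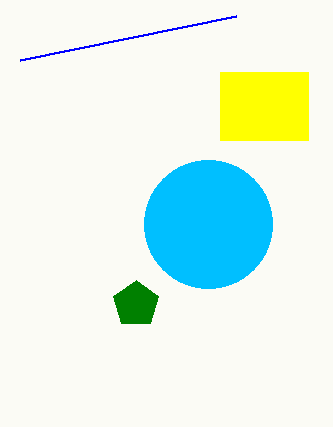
px0_1 = 236
py0_1 = 16
px0_2 = 220
py0_2 = 72
px1_2 = 308
py1_2 = 140
center_x_3 = 208
center_y_3 = 224
radius_3 = 64
center_x_4 = 136
center_y_4 = 304
radius_4 = 24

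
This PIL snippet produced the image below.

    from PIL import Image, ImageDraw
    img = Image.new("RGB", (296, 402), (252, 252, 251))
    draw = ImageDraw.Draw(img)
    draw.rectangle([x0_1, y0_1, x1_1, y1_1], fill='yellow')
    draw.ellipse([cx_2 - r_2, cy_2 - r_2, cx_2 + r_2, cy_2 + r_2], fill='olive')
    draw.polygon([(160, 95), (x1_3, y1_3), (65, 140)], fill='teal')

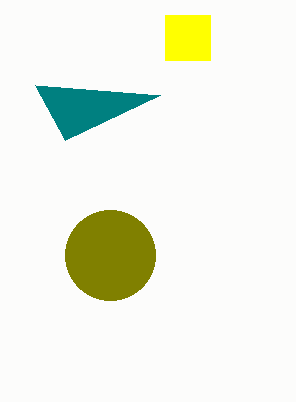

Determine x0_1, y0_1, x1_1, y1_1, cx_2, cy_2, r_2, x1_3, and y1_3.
x0_1 = 165, y0_1 = 15, x1_1 = 210, y1_1 = 60, cx_2 = 110, cy_2 = 255, r_2 = 45, x1_3 = 35, y1_3 = 85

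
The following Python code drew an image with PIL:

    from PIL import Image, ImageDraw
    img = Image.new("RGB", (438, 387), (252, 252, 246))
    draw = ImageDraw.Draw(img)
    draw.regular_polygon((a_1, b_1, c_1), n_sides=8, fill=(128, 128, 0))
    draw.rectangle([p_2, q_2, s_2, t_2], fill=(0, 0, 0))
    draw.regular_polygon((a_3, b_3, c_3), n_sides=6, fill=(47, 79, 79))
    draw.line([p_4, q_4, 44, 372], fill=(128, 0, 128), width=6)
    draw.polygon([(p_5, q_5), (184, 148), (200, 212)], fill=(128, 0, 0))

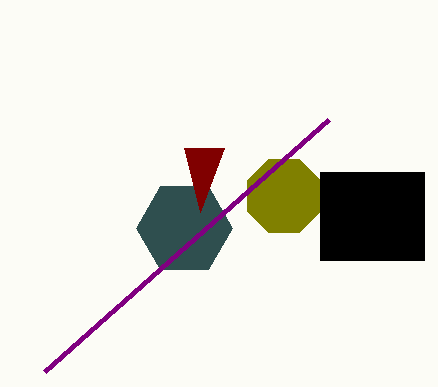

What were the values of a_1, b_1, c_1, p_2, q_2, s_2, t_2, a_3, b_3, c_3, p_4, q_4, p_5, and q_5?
a_1 = 284; b_1 = 196; c_1 = 40; p_2 = 320; q_2 = 172; s_2 = 424; t_2 = 260; a_3 = 184; b_3 = 228; c_3 = 48; p_4 = 328; q_4 = 120; p_5 = 224; q_5 = 148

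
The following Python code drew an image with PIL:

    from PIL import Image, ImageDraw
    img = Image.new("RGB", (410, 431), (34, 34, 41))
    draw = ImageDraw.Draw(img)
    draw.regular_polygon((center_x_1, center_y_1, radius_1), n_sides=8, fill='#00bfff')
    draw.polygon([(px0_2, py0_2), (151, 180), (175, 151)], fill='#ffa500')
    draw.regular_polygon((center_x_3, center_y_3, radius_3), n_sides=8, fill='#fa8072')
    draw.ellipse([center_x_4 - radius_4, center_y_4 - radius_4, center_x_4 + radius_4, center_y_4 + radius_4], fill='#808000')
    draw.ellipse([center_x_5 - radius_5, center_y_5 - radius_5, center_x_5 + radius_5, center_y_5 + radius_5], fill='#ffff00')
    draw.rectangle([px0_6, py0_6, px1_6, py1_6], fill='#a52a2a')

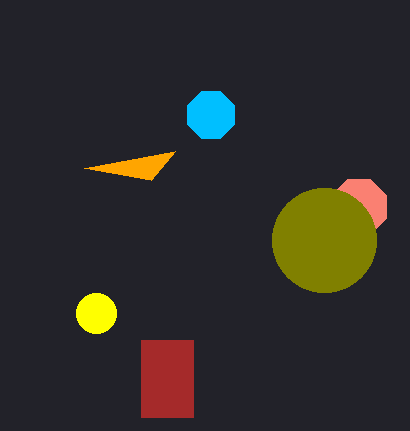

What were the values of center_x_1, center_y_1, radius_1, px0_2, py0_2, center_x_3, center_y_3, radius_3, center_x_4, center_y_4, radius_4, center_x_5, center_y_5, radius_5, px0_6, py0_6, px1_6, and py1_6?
center_x_1 = 211; center_y_1 = 115; radius_1 = 25; px0_2 = 84; py0_2 = 168; center_x_3 = 359; center_y_3 = 207; radius_3 = 30; center_x_4 = 324; center_y_4 = 240; radius_4 = 52; center_x_5 = 96; center_y_5 = 313; radius_5 = 20; px0_6 = 141; py0_6 = 340; px1_6 = 193; py1_6 = 417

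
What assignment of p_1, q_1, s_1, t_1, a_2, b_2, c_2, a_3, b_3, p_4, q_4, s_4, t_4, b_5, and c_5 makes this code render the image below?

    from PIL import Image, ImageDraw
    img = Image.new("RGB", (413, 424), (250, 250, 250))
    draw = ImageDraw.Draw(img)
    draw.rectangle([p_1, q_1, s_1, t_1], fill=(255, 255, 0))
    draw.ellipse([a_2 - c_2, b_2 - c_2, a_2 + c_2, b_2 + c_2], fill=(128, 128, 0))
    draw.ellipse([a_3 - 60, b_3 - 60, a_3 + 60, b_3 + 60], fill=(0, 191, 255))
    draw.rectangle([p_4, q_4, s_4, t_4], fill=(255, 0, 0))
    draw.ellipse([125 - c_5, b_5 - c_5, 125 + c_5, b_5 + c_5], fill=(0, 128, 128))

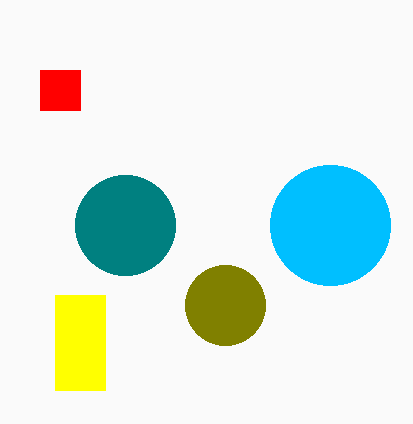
p_1 = 55
q_1 = 295
s_1 = 105
t_1 = 390
a_2 = 225
b_2 = 305
c_2 = 40
a_3 = 330
b_3 = 225
p_4 = 40
q_4 = 70
s_4 = 80
t_4 = 110
b_5 = 225
c_5 = 50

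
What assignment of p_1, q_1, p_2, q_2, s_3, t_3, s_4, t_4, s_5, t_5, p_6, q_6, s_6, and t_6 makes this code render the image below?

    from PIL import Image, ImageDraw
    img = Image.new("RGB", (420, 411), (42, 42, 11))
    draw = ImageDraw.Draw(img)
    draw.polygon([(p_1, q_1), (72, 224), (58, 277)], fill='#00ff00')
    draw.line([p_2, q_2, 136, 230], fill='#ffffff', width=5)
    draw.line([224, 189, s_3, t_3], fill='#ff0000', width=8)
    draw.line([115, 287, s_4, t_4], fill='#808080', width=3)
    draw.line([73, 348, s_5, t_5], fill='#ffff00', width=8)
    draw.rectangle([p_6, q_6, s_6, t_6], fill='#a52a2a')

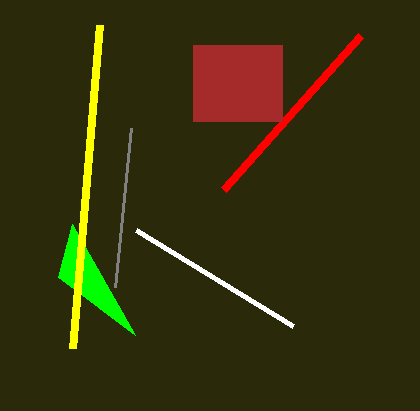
p_1 = 135; q_1 = 335; p_2 = 293; q_2 = 326; s_3 = 361; t_3 = 35; s_4 = 131; t_4 = 128; s_5 = 100; t_5 = 25; p_6 = 193; q_6 = 45; s_6 = 282; t_6 = 121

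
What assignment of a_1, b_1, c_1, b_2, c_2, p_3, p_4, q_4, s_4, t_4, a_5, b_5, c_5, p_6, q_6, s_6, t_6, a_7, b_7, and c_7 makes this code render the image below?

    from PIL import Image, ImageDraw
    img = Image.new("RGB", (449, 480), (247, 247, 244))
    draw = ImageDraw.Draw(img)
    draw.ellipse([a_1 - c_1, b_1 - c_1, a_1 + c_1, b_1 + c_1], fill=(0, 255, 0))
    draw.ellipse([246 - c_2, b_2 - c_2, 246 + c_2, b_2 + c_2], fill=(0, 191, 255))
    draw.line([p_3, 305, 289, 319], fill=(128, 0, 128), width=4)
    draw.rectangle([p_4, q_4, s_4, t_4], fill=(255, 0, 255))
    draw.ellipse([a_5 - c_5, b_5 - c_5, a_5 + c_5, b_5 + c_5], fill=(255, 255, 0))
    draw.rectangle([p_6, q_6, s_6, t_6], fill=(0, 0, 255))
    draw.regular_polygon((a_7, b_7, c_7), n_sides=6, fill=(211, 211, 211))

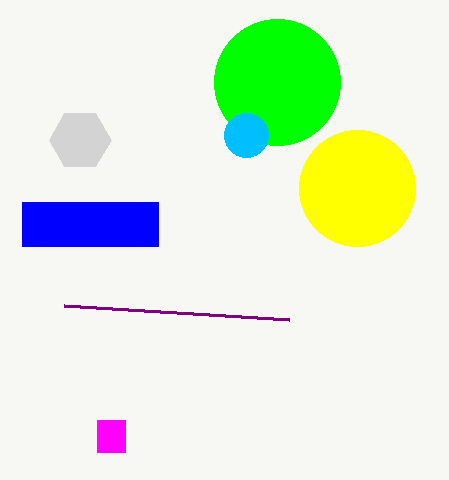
a_1 = 277
b_1 = 82
c_1 = 63
b_2 = 135
c_2 = 22
p_3 = 64
p_4 = 97
q_4 = 420
s_4 = 125
t_4 = 452
a_5 = 357
b_5 = 188
c_5 = 58
p_6 = 22
q_6 = 202
s_6 = 158
t_6 = 246
a_7 = 80
b_7 = 140
c_7 = 31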